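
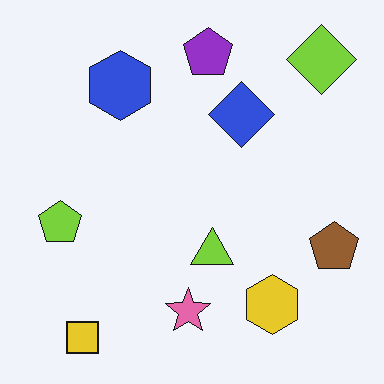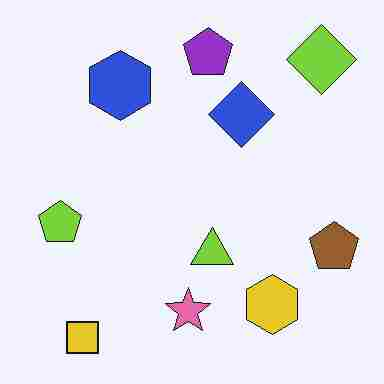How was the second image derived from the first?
The second image is the first heavily JPEG-compressed with obvious blocking artifacts.

Blocky 8×8 compression artifacts appear around shape edges and the flat background shows ringing — characteristic JPEG degradation.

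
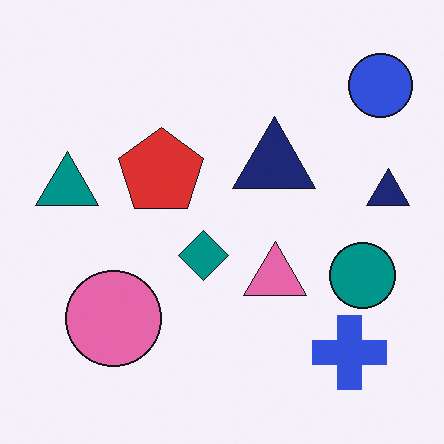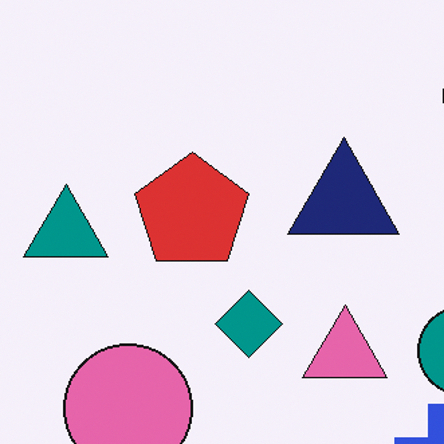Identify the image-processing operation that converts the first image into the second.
The image was cropped to a modestly smaller region and rescaled.

The visible shapes are larger and the field of view is narrower; shapes near the original edges may be partly or wholly outside the frame — a crop-and-rescale.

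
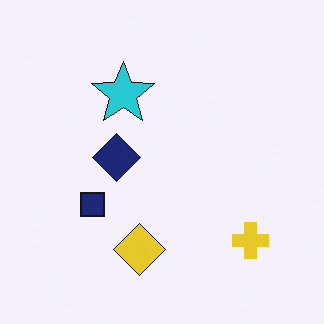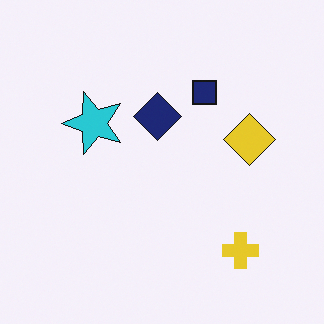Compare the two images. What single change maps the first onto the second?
The second image is the first transposed (reflected across the top-left ↔ bottom-right diagonal).

Shapes have swapped their row and column positions — what was in the top-right is now in the bottom-left — a diagonal reflection.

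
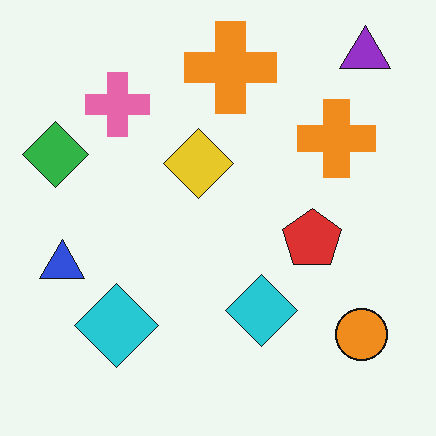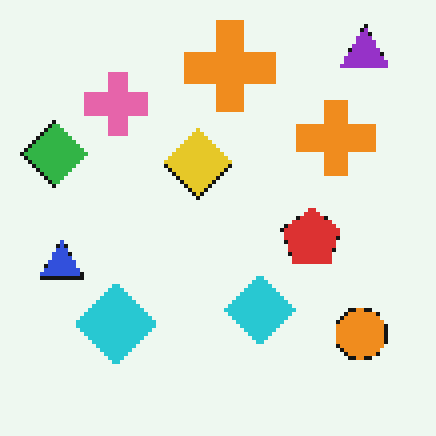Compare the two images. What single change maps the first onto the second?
This is the original image lightly pixelated (a mild mosaic effect).

Shapes are reduced to large square blocks; fine edges and outlines are lost — a downscale-then-upscale (mosaic) effect.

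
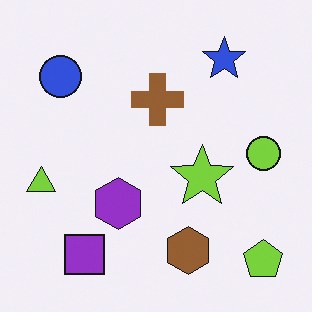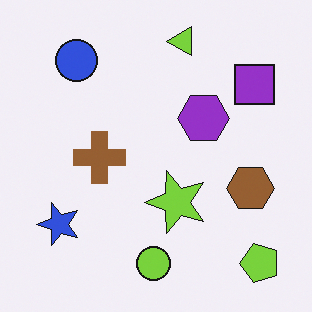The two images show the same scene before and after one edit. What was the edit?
Transposed (reflected across the top-left ↔ bottom-right diagonal).

Shapes have swapped their row and column positions — what was in the top-right is now in the bottom-left — a diagonal reflection.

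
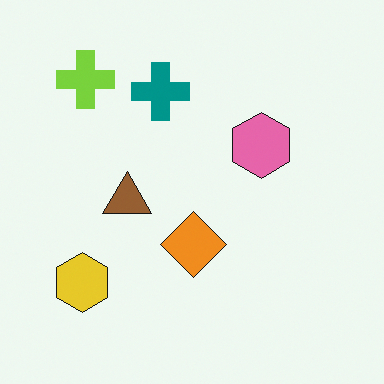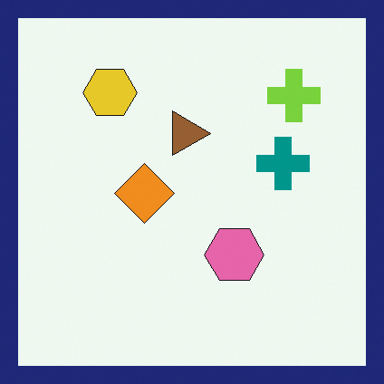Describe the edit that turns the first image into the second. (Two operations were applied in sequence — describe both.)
The second image is the first rotated 90° clockwise, then framed with a navy border.

The lime cross sits in the top-left of the first image and the top-right of the second — consistent with a whole-image 90° clockwise rotation. A solid navy frame runs around the edge of the second image, with the content slightly shrunk inside it.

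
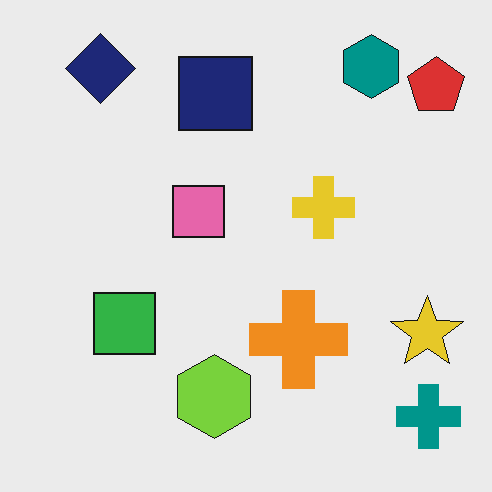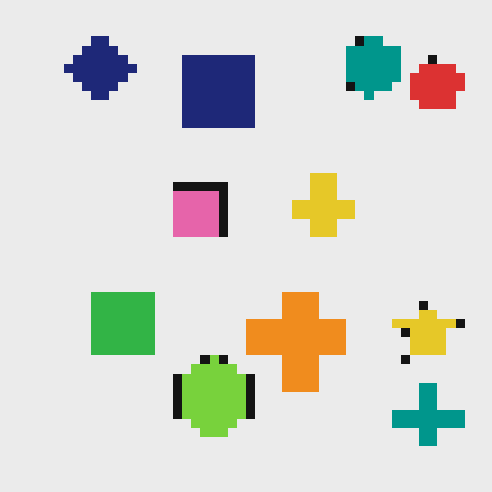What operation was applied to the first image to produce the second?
The transformation is: heavily pixelated into large blocks.

Shapes are reduced to large square blocks; fine edges and outlines are lost — a downscale-then-upscale (mosaic) effect.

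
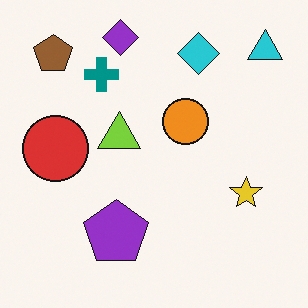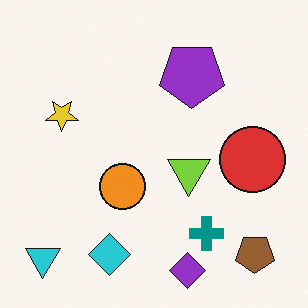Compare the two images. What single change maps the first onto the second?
The transformation is: rotated 180°.

The cyan triangle sits in the top-right of the first image and the bottom-left of the second — consistent with a whole-image 180° rotation.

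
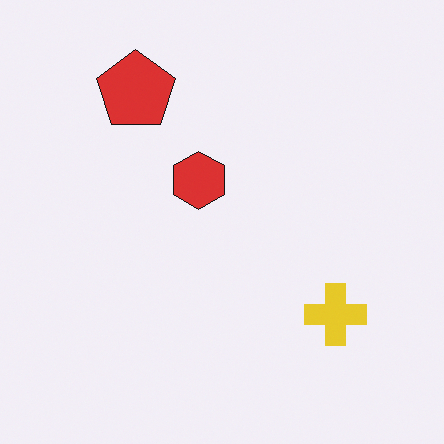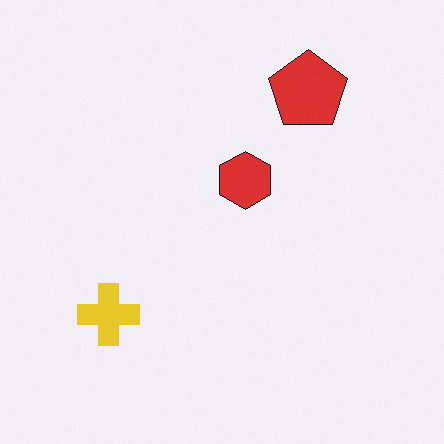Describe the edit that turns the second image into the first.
The image was flipped horizontally (left ↔ right).

The yellow cross is in the bottom-left of the second image and the bottom-right of the first — shapes on opposite sides of the vertical midline have swapped in a mirror flip.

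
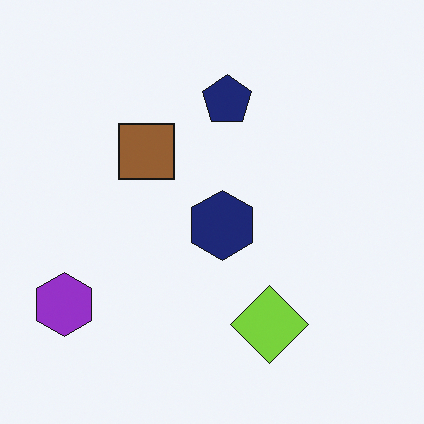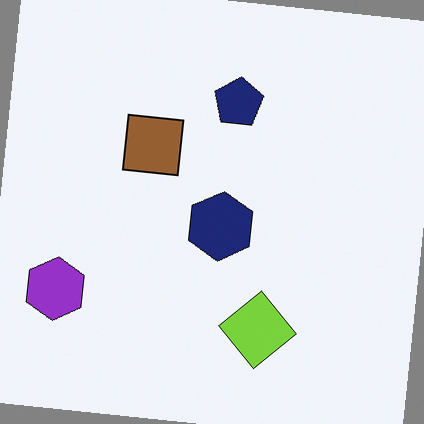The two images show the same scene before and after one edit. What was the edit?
The second image is the first rotated clockwise by a few degrees.

Every shape is tilted by the same angle and the image corners show triangular fill wedges — a whole-image rotation by a non-right angle.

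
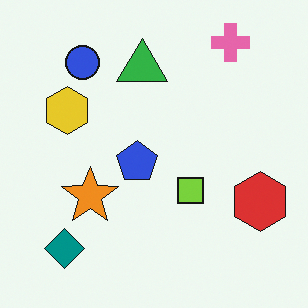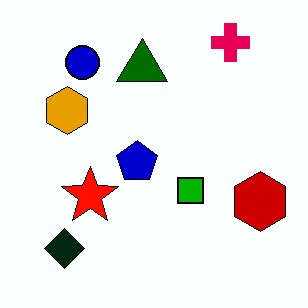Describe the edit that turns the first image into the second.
It was given much higher contrast.

Tones are pushed away from mid-grey across the whole image — a global contrast change.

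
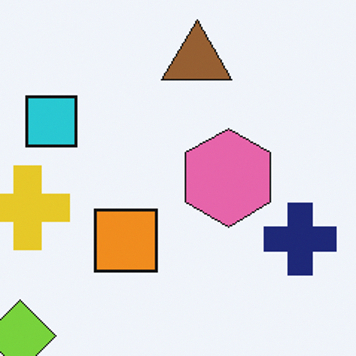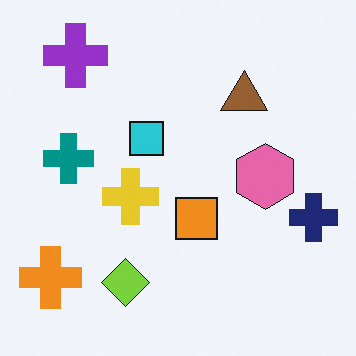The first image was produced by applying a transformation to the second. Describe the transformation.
Cropped slightly and scaled back up.

The visible shapes are larger and the field of view is narrower; shapes near the original edges may be partly or wholly outside the frame — a crop-and-rescale.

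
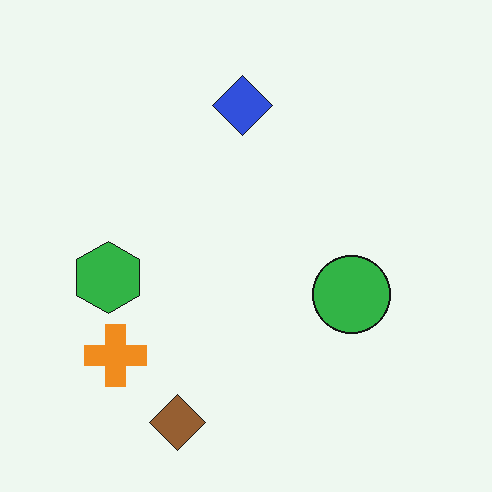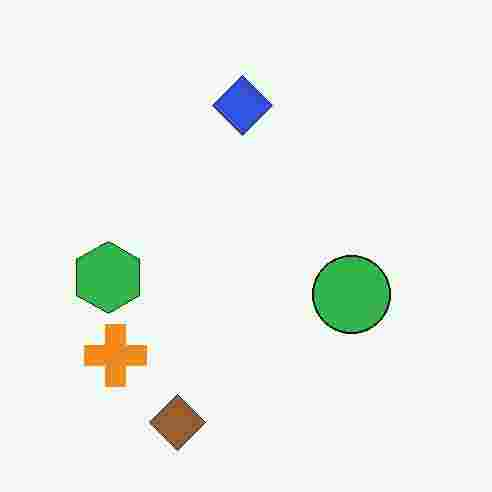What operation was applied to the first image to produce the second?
This is the original image degraded with heavy JPEG compression.

Blocky 8×8 compression artifacts appear around shape edges and the flat background shows ringing — characteristic JPEG degradation.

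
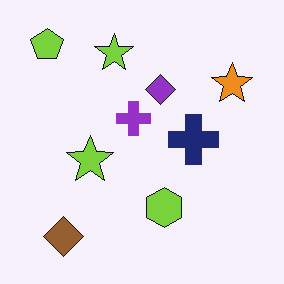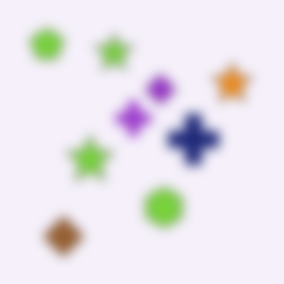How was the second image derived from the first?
The image was heavily blurred.

Shape edges and outlines are uniformly softened across the whole image.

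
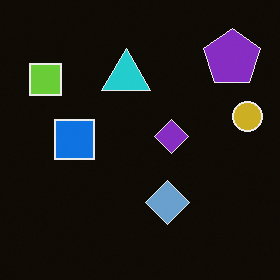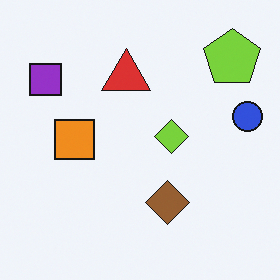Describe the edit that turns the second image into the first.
Color-inverted (negative).

The light background has become dark and every shape's color is its complement — a photographic negative.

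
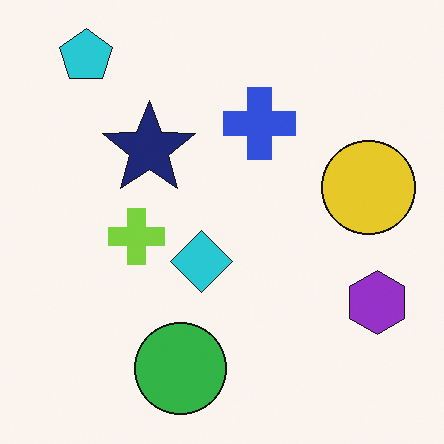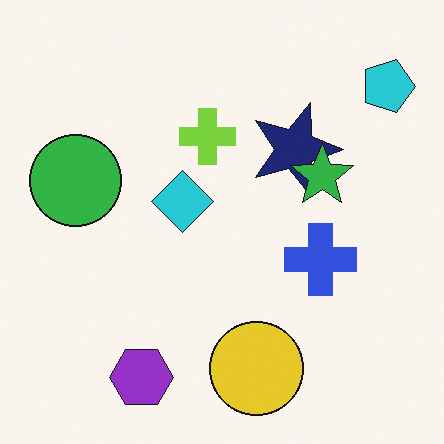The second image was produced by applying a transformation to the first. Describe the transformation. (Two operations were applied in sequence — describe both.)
The image was rotated 90° clockwise, then overlaid with an additional green star.

The cyan pentagon sits in the top-left of the first image and the top-right of the second — consistent with a whole-image 90° clockwise rotation. A green star appears in the second image that is absent from the first.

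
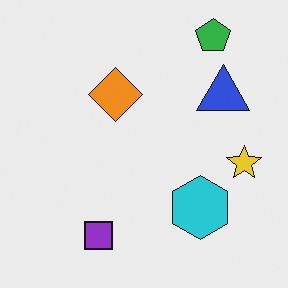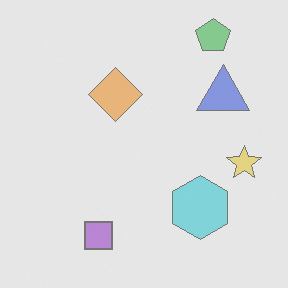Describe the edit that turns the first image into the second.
It was given much lower contrast.

Tones are pushed toward mid-grey across the whole image — a global contrast change.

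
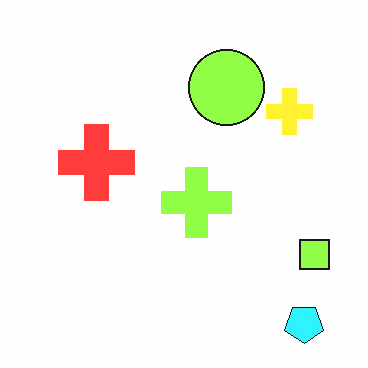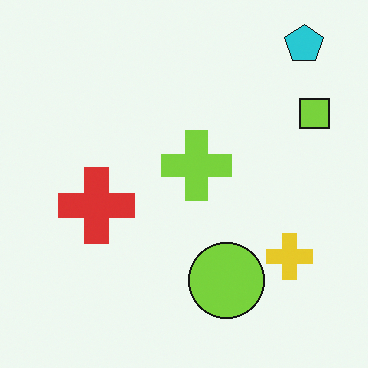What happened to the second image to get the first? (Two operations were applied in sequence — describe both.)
It was brightened a little, then flipped vertically (top ↔ bottom).

Every pixel — background and shapes alike — is uniformly brightened. The cyan pentagon is in the top-right of the second image and the bottom-right of the first — shapes on opposite sides of the horizontal midline have swapped in a mirror flip.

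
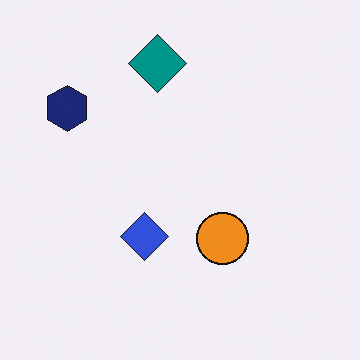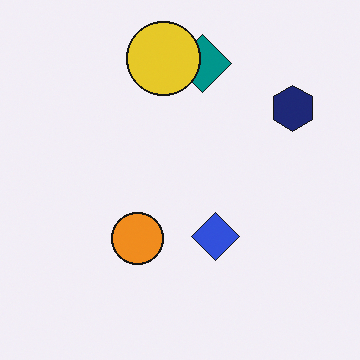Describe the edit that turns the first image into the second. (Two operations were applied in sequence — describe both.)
Flipped horizontally (left ↔ right), then overlaid with an additional yellow circle.

The navy hexagon is in the top-left of the first image and the top-right of the second — shapes on opposite sides of the vertical midline have swapped in a mirror flip. A yellow circle appears in the second image that is absent from the first.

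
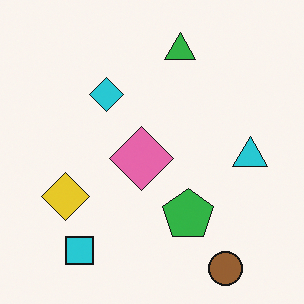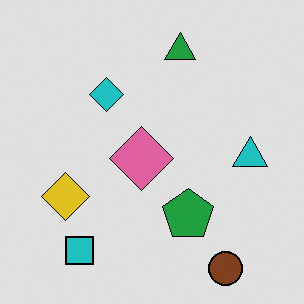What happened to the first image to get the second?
The image was posterized to a reduced palette.

Each flat color has snapped to a coarser quantized level — most visibly, the near-white background has dropped to a flat grey.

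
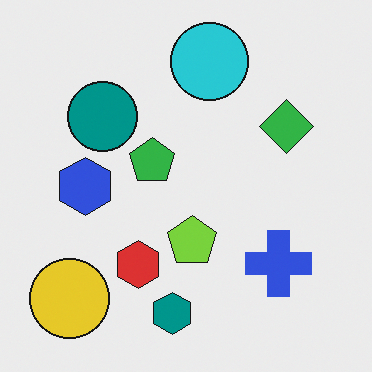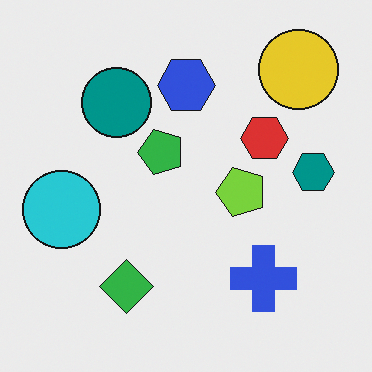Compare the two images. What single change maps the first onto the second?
It was transposed (reflected across the top-left ↔ bottom-right diagonal).

Shapes have swapped their row and column positions — what was in the top-right is now in the bottom-left — a diagonal reflection.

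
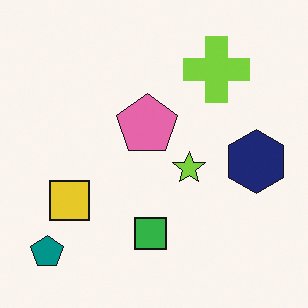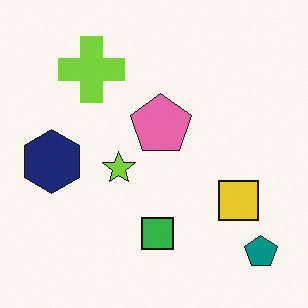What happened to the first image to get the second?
The transformation is: flipped horizontally (left ↔ right).

The teal pentagon is in the bottom-left of the first image and the bottom-right of the second — shapes on opposite sides of the vertical midline have swapped in a mirror flip.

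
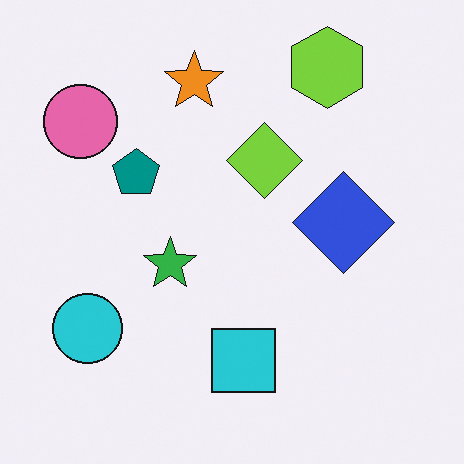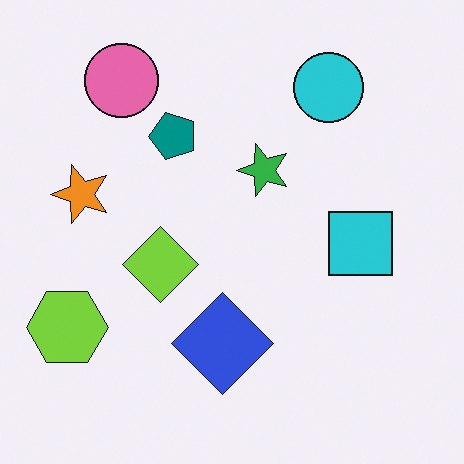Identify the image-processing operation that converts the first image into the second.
The transformation is: transposed (reflected across the top-left ↔ bottom-right diagonal).

Shapes have swapped their row and column positions — what was in the top-right is now in the bottom-left — a diagonal reflection.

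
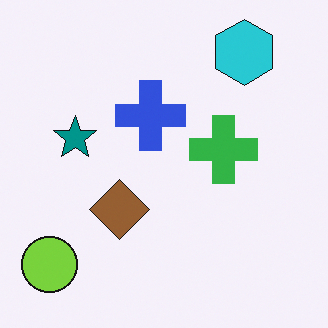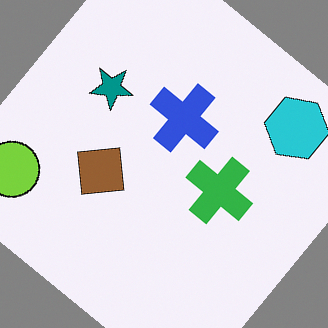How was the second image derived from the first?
The second image is the first rotated clockwise by a large amount — several tens of degrees.

Every shape is tilted by the same angle and the image corners show triangular fill wedges — a whole-image rotation by a non-right angle.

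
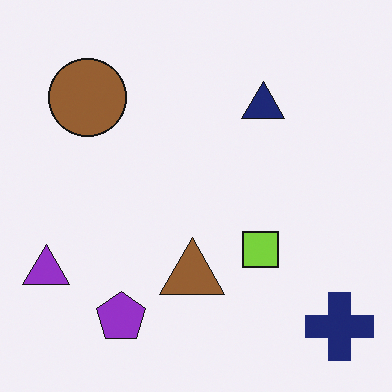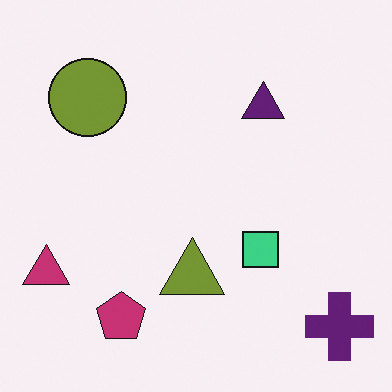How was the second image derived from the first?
This is the original image hue-shifted by a small amount.

Every shape's color has rotated by the same amount around the hue wheel — a uniform hue shift.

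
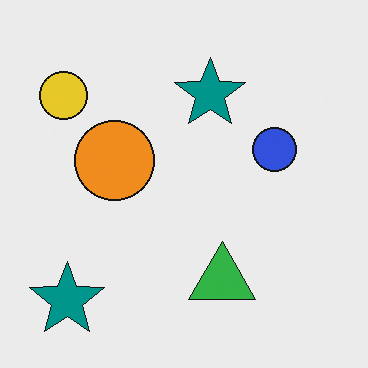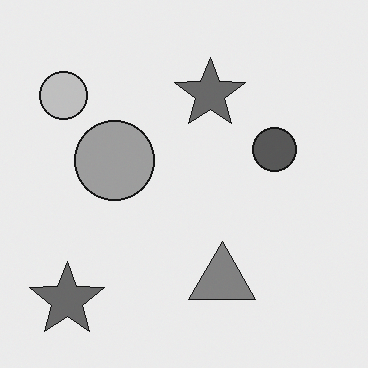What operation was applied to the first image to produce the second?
Converted to grayscale.

All color is removed — every shape is now a shade of grey.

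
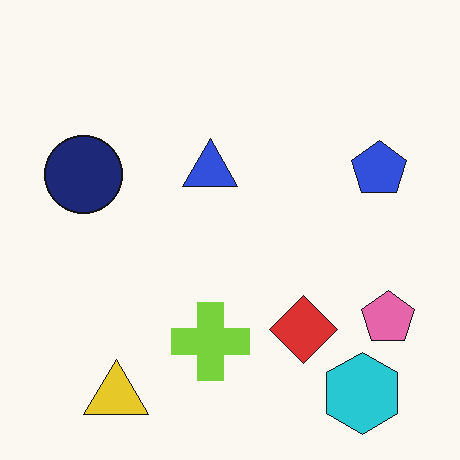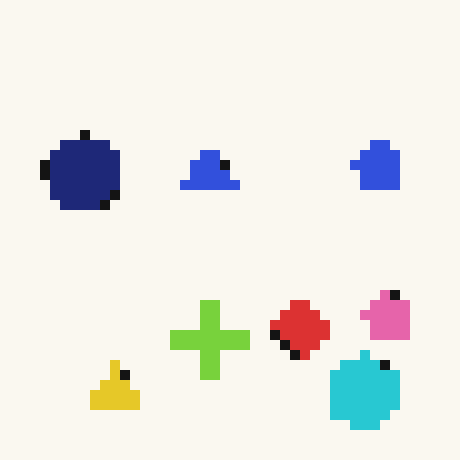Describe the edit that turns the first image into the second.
It was coarsely pixelated.

Shapes are reduced to large square blocks; fine edges and outlines are lost — a downscale-then-upscale (mosaic) effect.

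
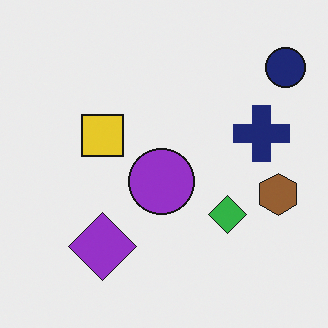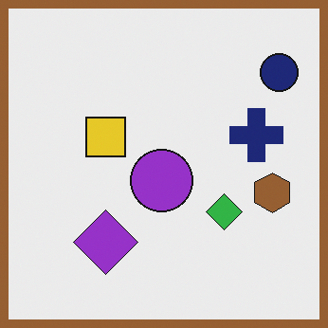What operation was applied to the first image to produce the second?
Framed with a brown border.

A solid brown frame runs around the edge of the second image, with the content slightly shrunk inside it.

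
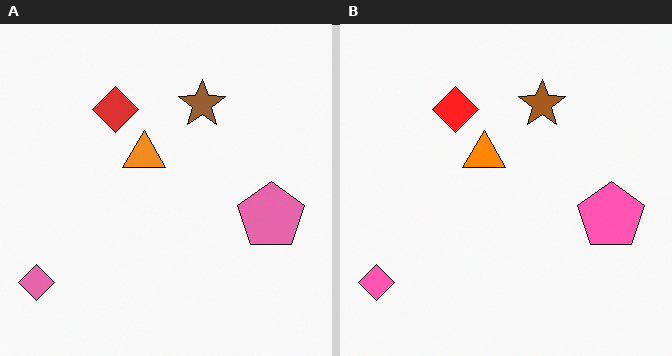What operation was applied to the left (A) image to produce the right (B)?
It was slightly oversaturated.

All colors are more vivid — a global saturation change.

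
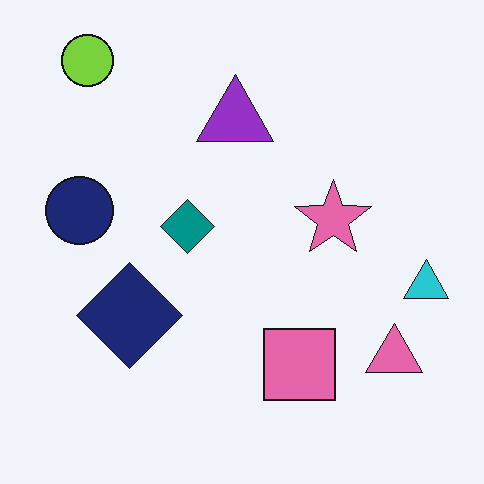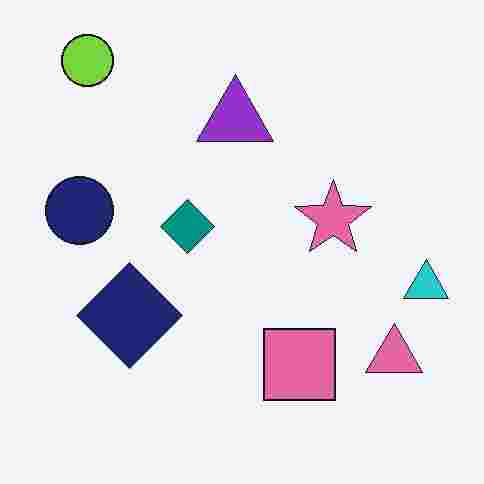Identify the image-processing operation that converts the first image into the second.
It was degraded with heavy JPEG compression.

Blocky 8×8 compression artifacts appear around shape edges and the flat background shows ringing — characteristic JPEG degradation.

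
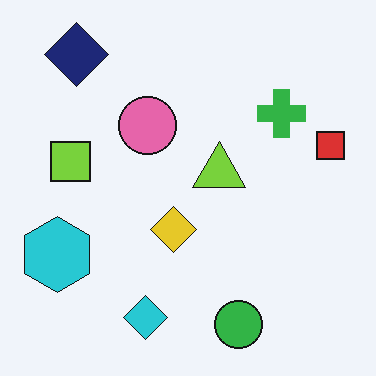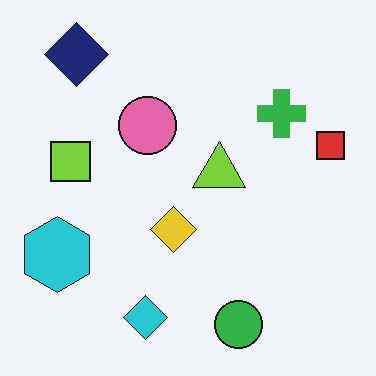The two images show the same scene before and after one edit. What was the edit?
The second image is the first JPEG-compressed with visible artifacts.

Blocky 8×8 compression artifacts appear around shape edges and the flat background shows ringing — characteristic JPEG degradation.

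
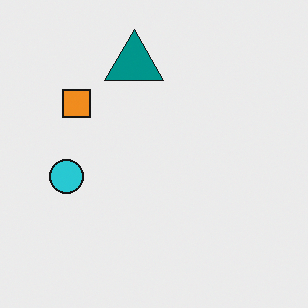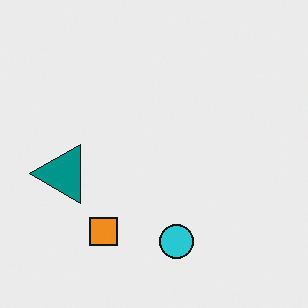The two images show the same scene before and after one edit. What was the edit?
It was rotated 90° counter-clockwise.

The orange square sits in the left of the first image and the bottom of the second — consistent with a whole-image 90° counter-clockwise rotation.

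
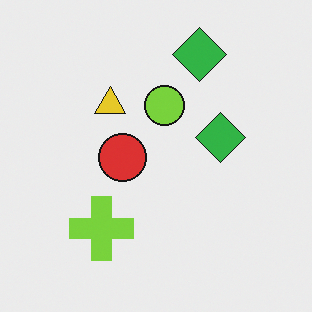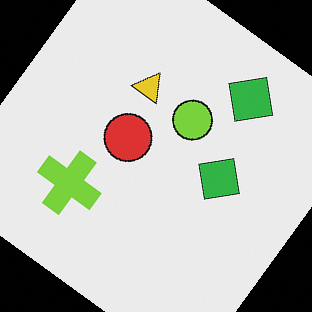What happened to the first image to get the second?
It was rotated clockwise by a large amount — several tens of degrees.

Every shape is tilted by the same angle and the image corners show triangular fill wedges — a whole-image rotation by a non-right angle.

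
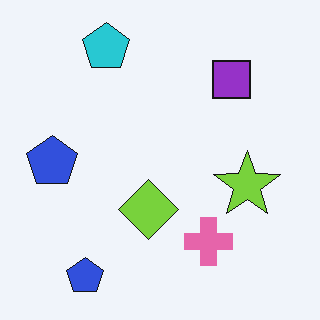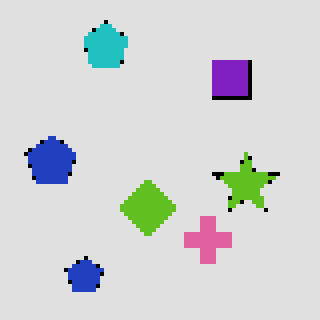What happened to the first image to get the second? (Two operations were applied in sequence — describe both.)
The transformation is: posterized to a reduced palette, then lightly pixelated (a mild mosaic effect).

Each flat color has snapped to a coarser quantized level — most visibly, the near-white background has dropped to a flat grey. Shapes are reduced to large square blocks; fine edges and outlines are lost — a downscale-then-upscale (mosaic) effect.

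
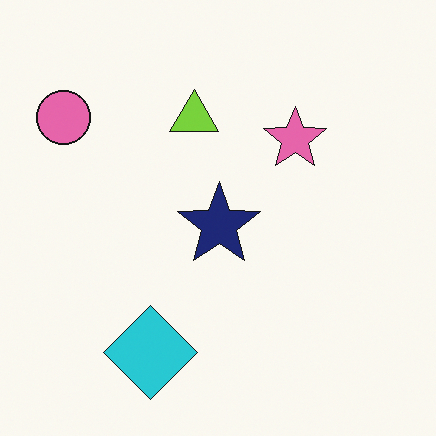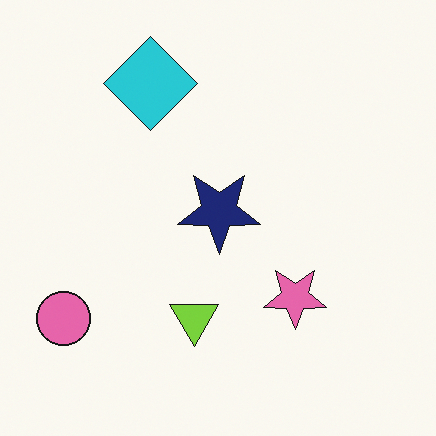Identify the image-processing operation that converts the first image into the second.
This is the original image flipped vertically (top ↔ bottom).

The cyan diamond is in the bottom of the first image and the top of the second — shapes on opposite sides of the horizontal midline have swapped in a mirror flip.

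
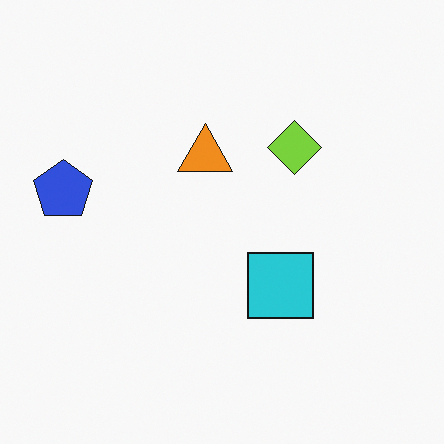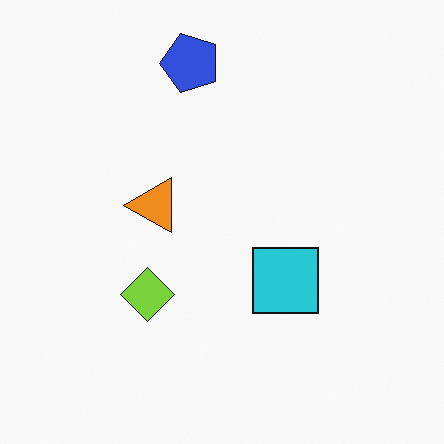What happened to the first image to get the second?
This is the original image transposed (reflected across the top-left ↔ bottom-right diagonal).

Shapes have swapped their row and column positions — what was in the top-right is now in the bottom-left — a diagonal reflection.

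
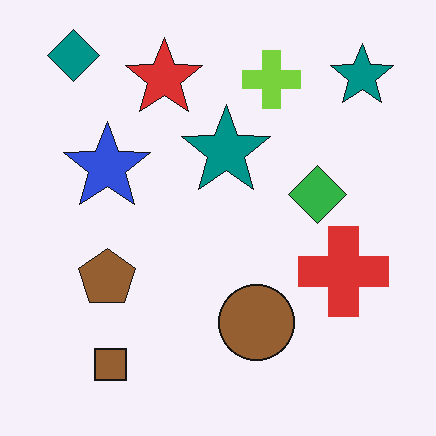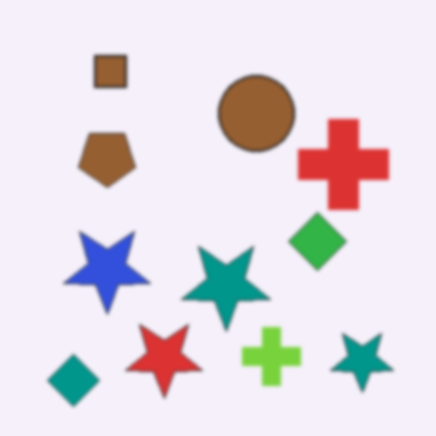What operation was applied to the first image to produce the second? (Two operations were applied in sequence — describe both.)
Lightly blurred, then flipped vertically (top ↔ bottom).

Shape edges and outlines are uniformly softened across the whole image. The teal diamond is in the top-left of the first image and the bottom-left of the second — shapes on opposite sides of the horizontal midline have swapped in a mirror flip.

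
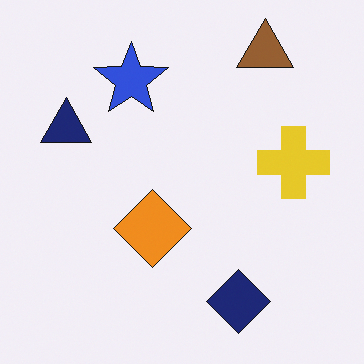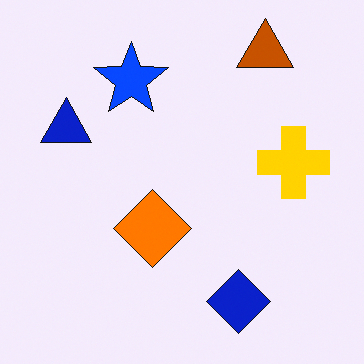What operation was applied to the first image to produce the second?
The transformation is: made much more vivid (saturation change).

All colors are more vivid — a global saturation change.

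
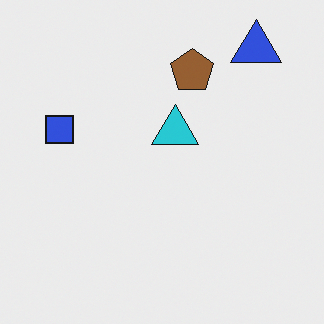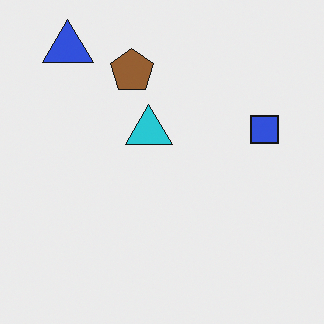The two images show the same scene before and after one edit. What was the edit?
Flipped horizontally (left ↔ right).

The blue square is in the left of the first image and the right of the second — shapes on opposite sides of the vertical midline have swapped in a mirror flip.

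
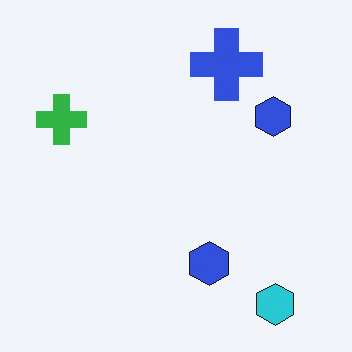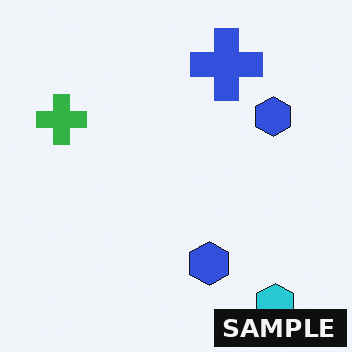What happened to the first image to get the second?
The transformation is: watermarked with the text "SAMPLE" in the lower-right corner.

A dark label reading "SAMPLE" appears in the lower-right corner.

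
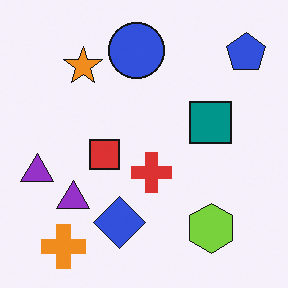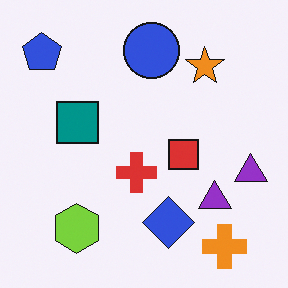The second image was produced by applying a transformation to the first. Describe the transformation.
It was flipped horizontally (left ↔ right).

The blue pentagon is in the top-right of the first image and the top-left of the second — shapes on opposite sides of the vertical midline have swapped in a mirror flip.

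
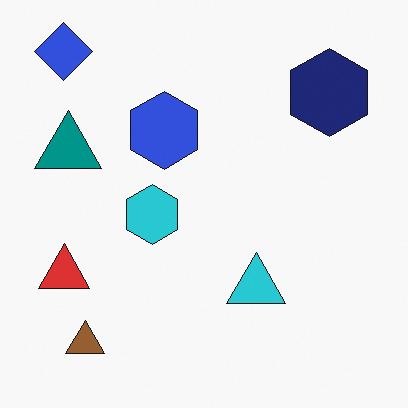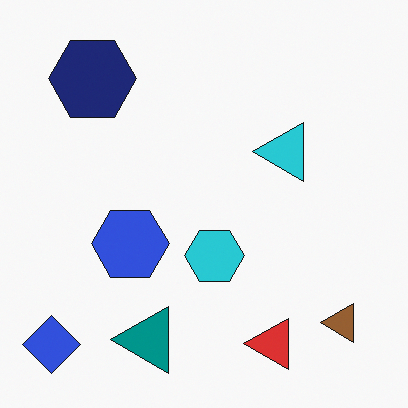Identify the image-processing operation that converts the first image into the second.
The image was rotated 90° counter-clockwise.

The blue diamond sits in the top-left of the first image and the bottom-left of the second — consistent with a whole-image 90° counter-clockwise rotation.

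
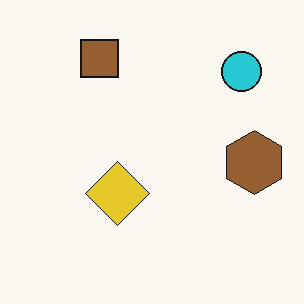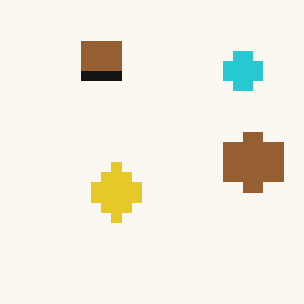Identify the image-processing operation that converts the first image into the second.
Coarsely pixelated.

Shapes are reduced to large square blocks; fine edges and outlines are lost — a downscale-then-upscale (mosaic) effect.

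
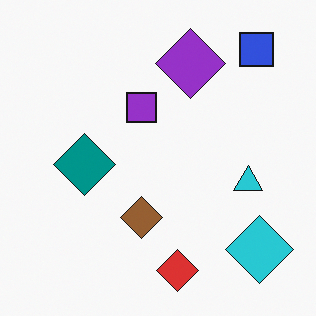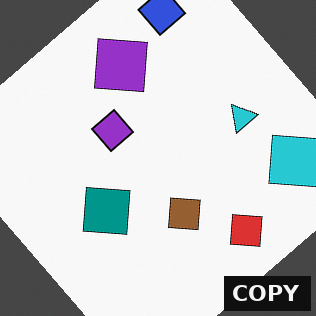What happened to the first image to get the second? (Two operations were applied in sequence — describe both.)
This is the original image rotated counter-clockwise by a large amount — several tens of degrees, then watermarked with the text "COPY" in the lower-right corner.

Every shape is tilted by the same angle and the image corners show triangular fill wedges — a whole-image rotation by a non-right angle. A dark label reading "COPY" appears in the lower-right corner.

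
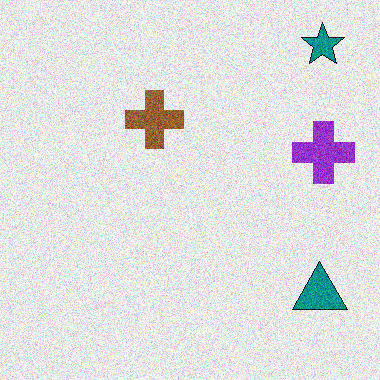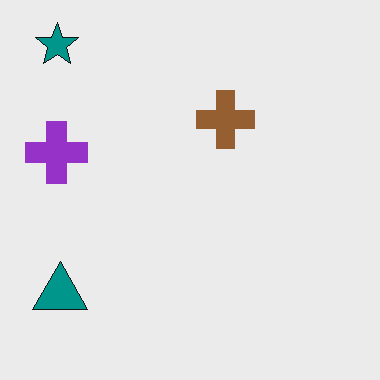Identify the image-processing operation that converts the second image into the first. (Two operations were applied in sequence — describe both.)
Flipped horizontally (left ↔ right), then degraded with visible gaussian noise.

The purple cross is in the left of the second image and the right of the first — shapes on opposite sides of the vertical midline have swapped in a mirror flip. Random speckle covers the whole image, including the flat background.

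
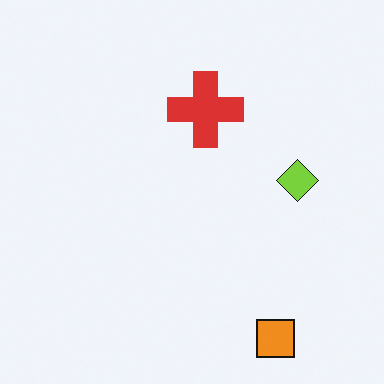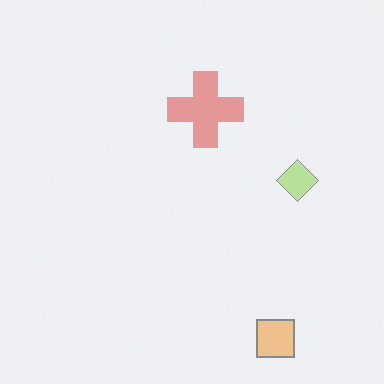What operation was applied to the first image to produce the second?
The image was given much lower contrast.

Tones are pushed toward mid-grey across the whole image — a global contrast change.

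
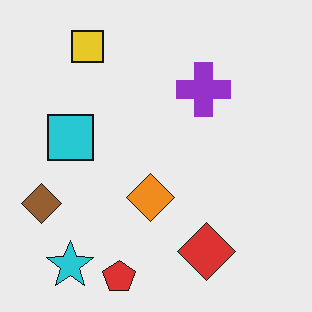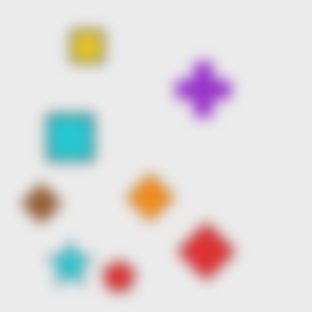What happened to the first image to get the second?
The image was strongly gaussian-blurred.

Shape edges and outlines are uniformly softened across the whole image.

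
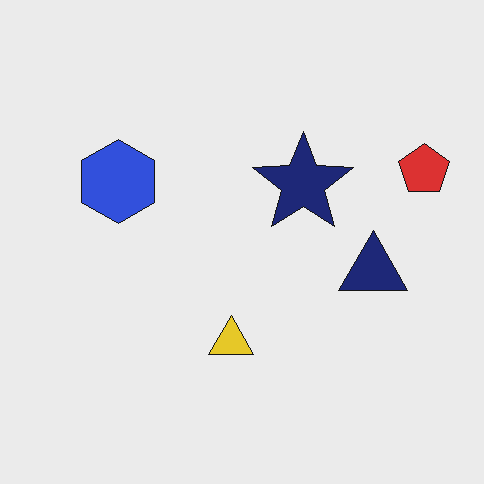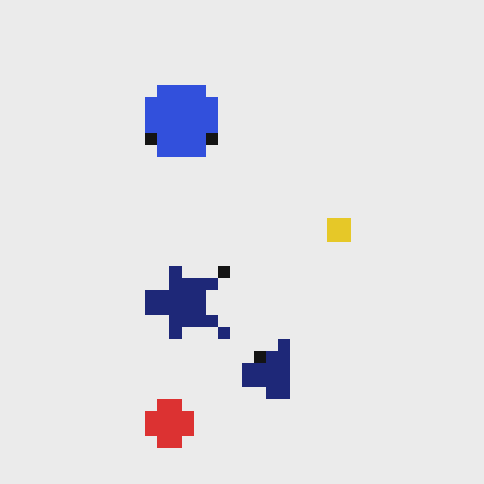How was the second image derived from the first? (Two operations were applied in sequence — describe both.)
Transposed (reflected across the top-left ↔ bottom-right diagonal), then coarsely pixelated.

Shapes have swapped their row and column positions — what was in the top-right is now in the bottom-left — a diagonal reflection. Shapes are reduced to large square blocks; fine edges and outlines are lost — a downscale-then-upscale (mosaic) effect.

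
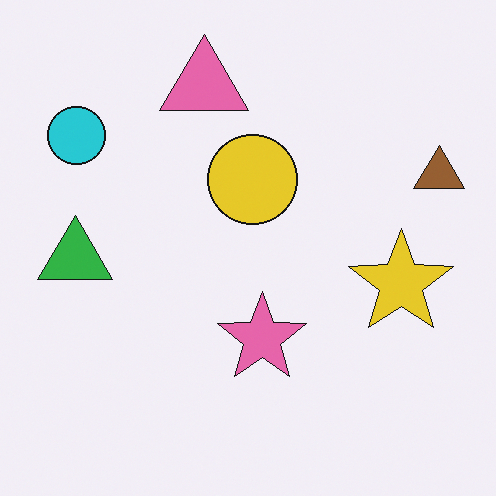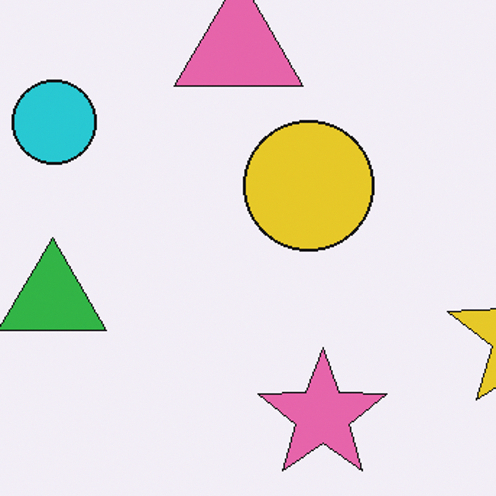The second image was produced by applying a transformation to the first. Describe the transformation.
Cropped slightly and scaled back up.

The visible shapes are larger and the field of view is narrower; shapes near the original edges may be partly or wholly outside the frame — a crop-and-rescale.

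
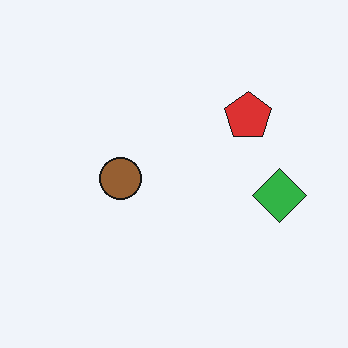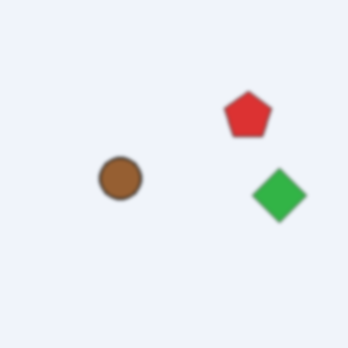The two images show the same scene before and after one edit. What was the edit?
The second image is the first slightly softened.

Shape edges and outlines are uniformly softened across the whole image.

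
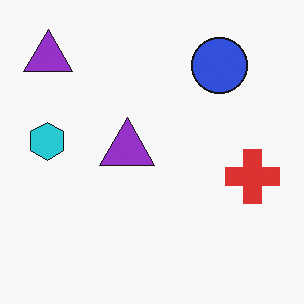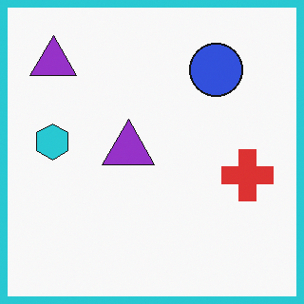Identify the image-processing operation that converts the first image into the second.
The transformation is: framed with a cyan border.

A solid cyan frame runs around the edge of the second image, with the content slightly shrunk inside it.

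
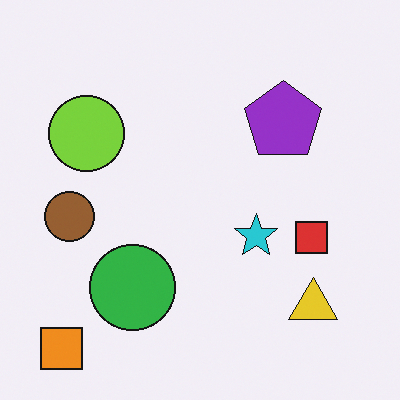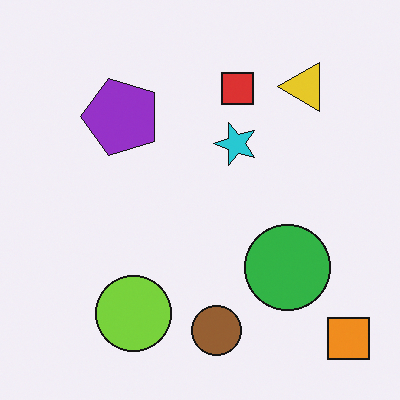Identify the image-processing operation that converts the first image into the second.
The transformation is: rotated 90° counter-clockwise.

The orange square sits in the bottom-left of the first image and the bottom-right of the second — consistent with a whole-image 90° counter-clockwise rotation.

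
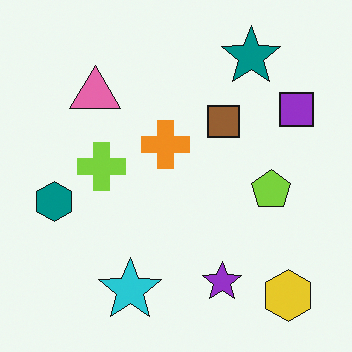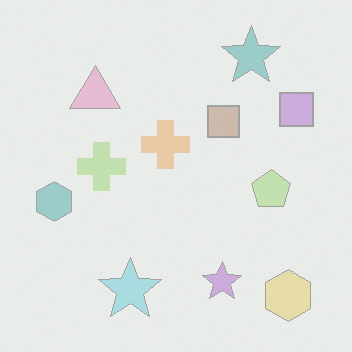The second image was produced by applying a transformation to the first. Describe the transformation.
Washed out (contrast reduced).

Tones are pushed toward mid-grey across the whole image — a global contrast change.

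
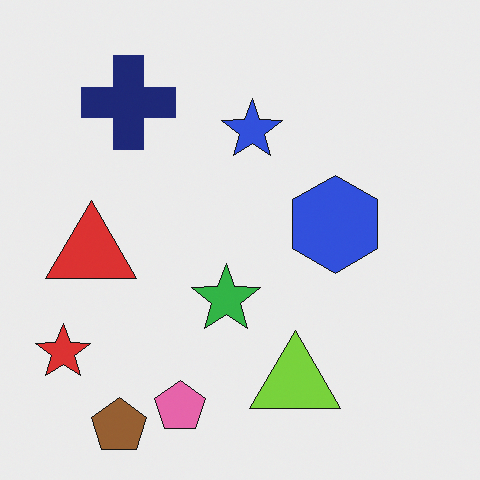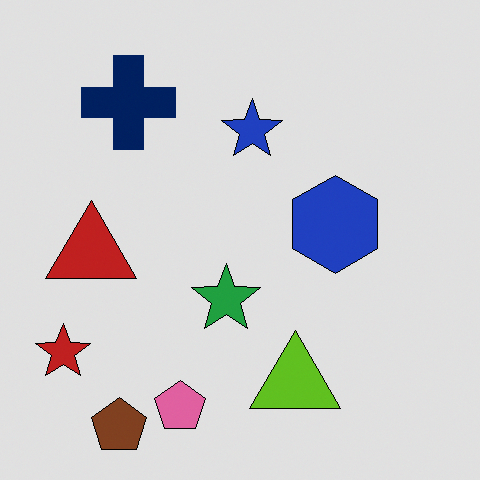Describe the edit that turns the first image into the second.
Moderately posterized.

Each flat color has snapped to a coarser quantized level — most visibly, the near-white background has dropped to a flat grey.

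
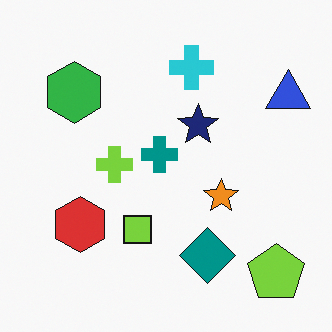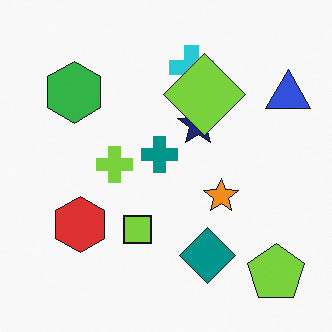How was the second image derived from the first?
This is the original image overlaid with an additional lime diamond.

A lime diamond appears in the second image that is absent from the first.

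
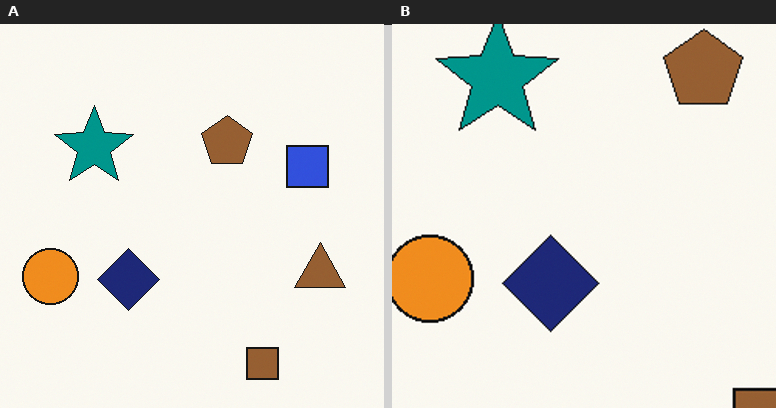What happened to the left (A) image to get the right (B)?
This is the original image cropped slightly and scaled back up.

The visible shapes are larger and the field of view is narrower; shapes near the original edges may be partly or wholly outside the frame — a crop-and-rescale.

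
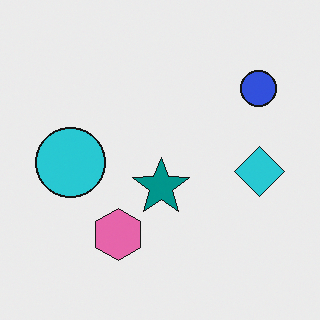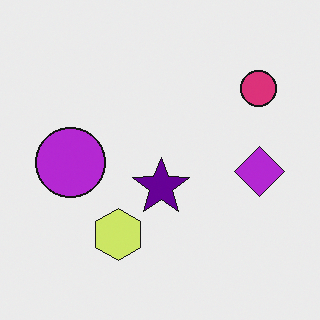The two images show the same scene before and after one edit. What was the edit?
The second image is the first hue-shifted noticeably.

Every shape's color has rotated by the same amount around the hue wheel — a uniform hue shift.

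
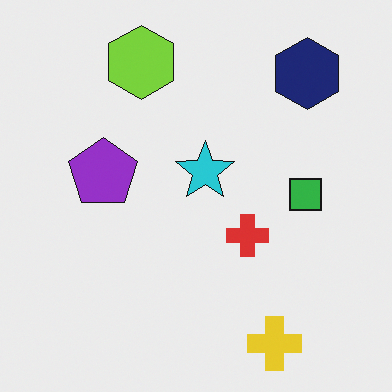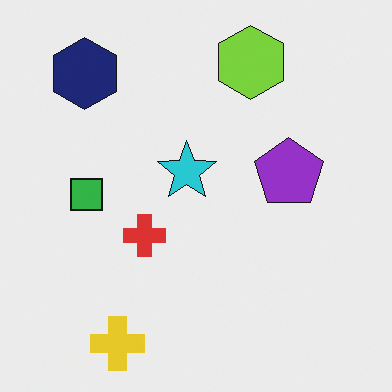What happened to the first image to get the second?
It was flipped horizontally (left ↔ right).

The navy hexagon is in the top-right of the first image and the top-left of the second — shapes on opposite sides of the vertical midline have swapped in a mirror flip.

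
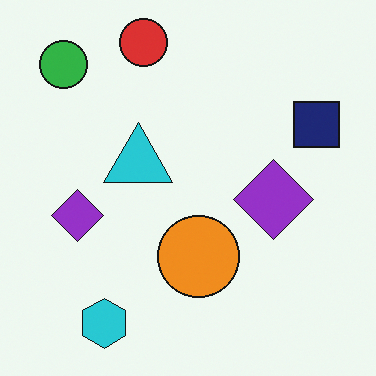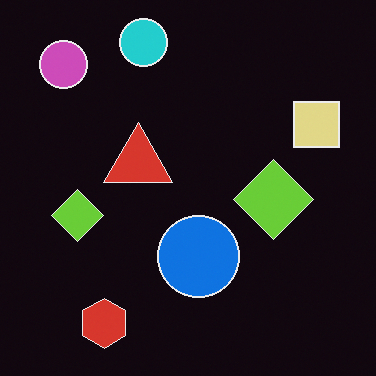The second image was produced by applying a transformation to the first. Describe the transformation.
The second image is the first color-inverted (negative).

The light background has become dark and every shape's color is its complement — a photographic negative.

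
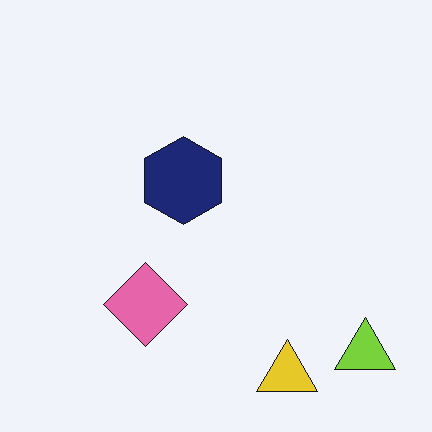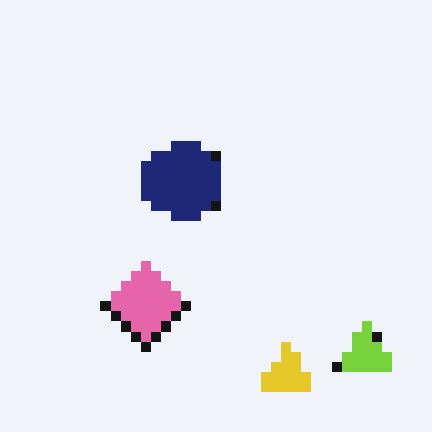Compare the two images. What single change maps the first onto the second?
This is the original image heavily pixelated into large blocks.

Shapes are reduced to large square blocks; fine edges and outlines are lost — a downscale-then-upscale (mosaic) effect.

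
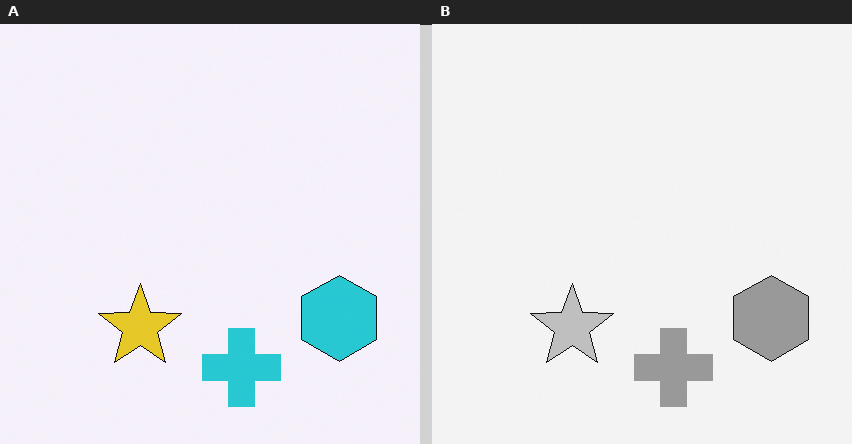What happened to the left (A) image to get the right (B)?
This is the original image converted to grayscale.

All color is removed — every shape is now a shade of grey.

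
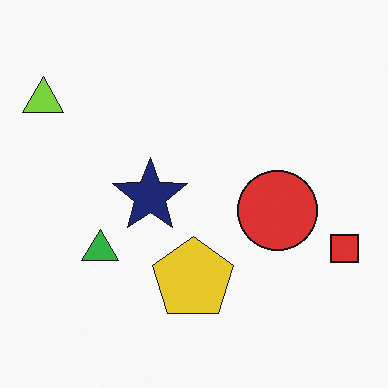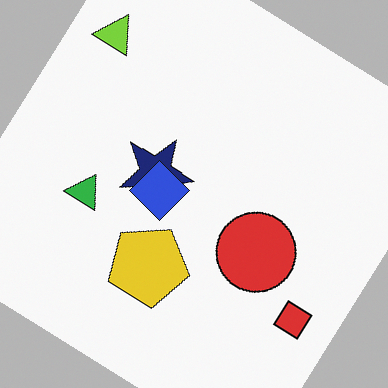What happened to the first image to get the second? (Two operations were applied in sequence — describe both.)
Rotated clockwise by a large amount — several tens of degrees, then overlaid with an additional blue diamond.

Every shape is tilted by the same angle and the image corners show triangular fill wedges — a whole-image rotation by a non-right angle. A blue diamond appears in the second image that is absent from the first.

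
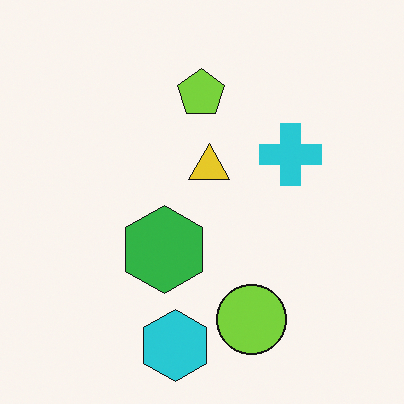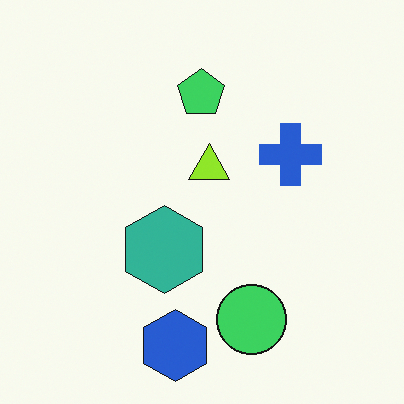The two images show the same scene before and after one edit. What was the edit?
It was hue-shifted by a small amount.

Every shape's color has rotated by the same amount around the hue wheel — a uniform hue shift.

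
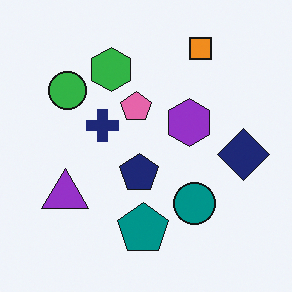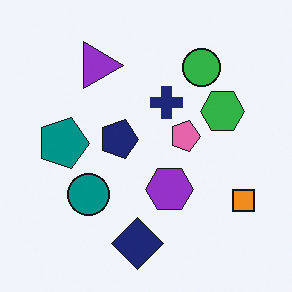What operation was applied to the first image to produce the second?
Rotated 90° clockwise.

The orange square sits in the top-right of the first image and the bottom-right of the second — consistent with a whole-image 90° clockwise rotation.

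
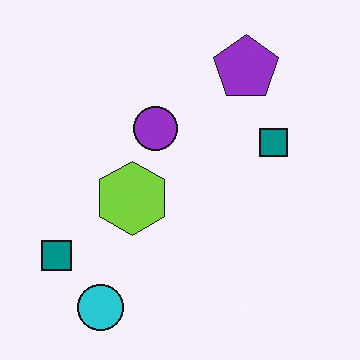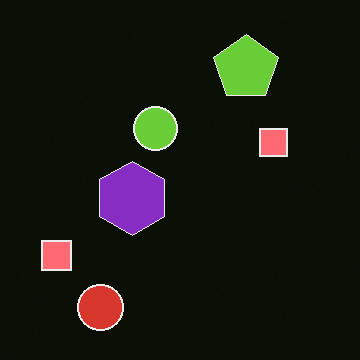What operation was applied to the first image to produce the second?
The second image is the first color-inverted (negative).

The light background has become dark and every shape's color is its complement — a photographic negative.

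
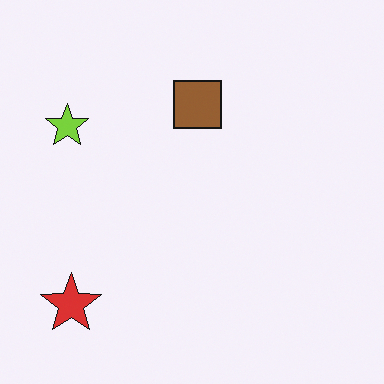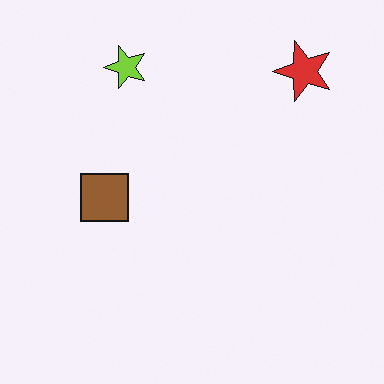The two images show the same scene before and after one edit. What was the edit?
The transformation is: transposed (reflected across the top-left ↔ bottom-right diagonal).

Shapes have swapped their row and column positions — what was in the top-right is now in the bottom-left — a diagonal reflection.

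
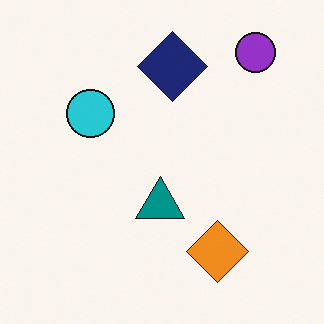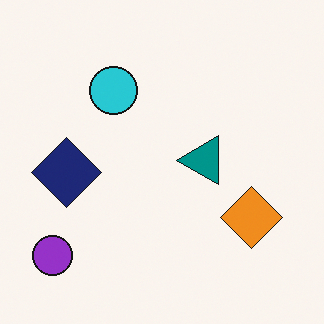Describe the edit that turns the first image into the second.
Transposed (reflected across the top-left ↔ bottom-right diagonal).

Shapes have swapped their row and column positions — what was in the top-right is now in the bottom-left — a diagonal reflection.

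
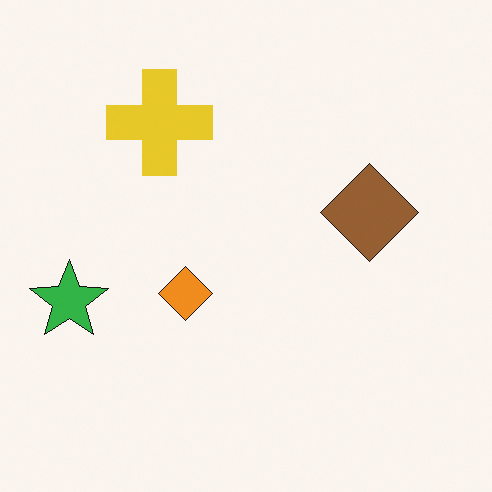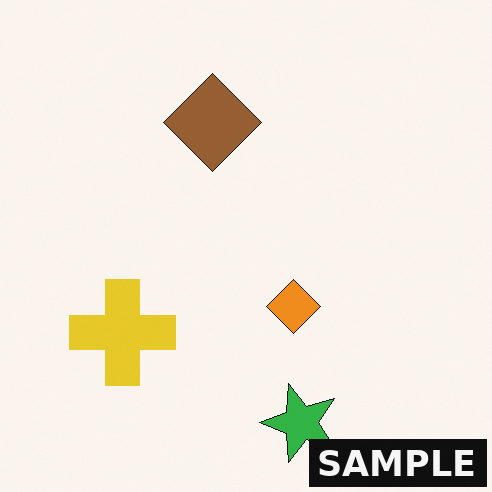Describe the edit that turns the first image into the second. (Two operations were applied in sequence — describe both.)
Rotated 90° counter-clockwise, then watermarked with the text "SAMPLE" in the lower-right corner.

The green star sits in the left of the first image and the bottom of the second — consistent with a whole-image 90° counter-clockwise rotation. A dark label reading "SAMPLE" appears in the lower-right corner.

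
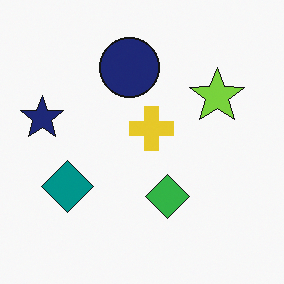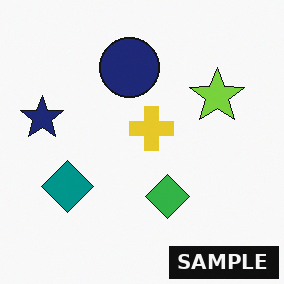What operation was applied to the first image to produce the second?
The image was watermarked with the text "SAMPLE" in the lower-right corner.

A dark label reading "SAMPLE" appears in the lower-right corner.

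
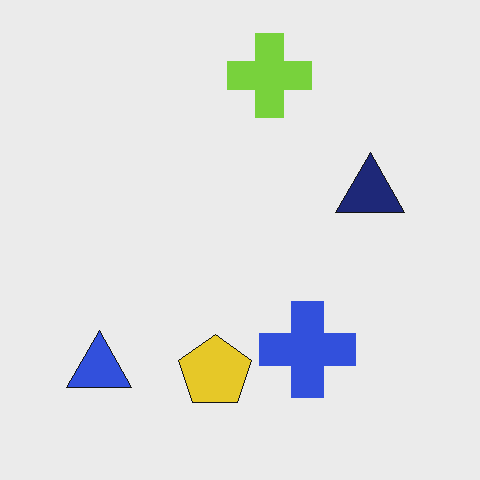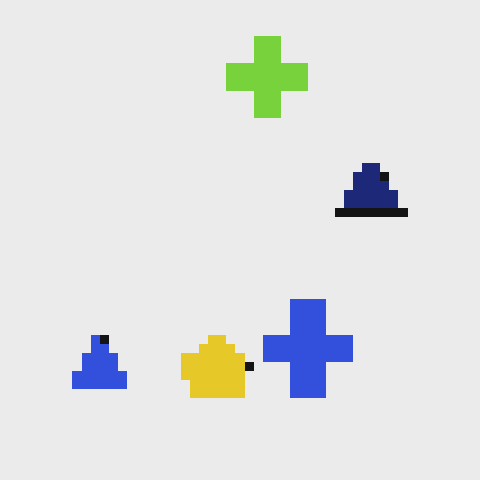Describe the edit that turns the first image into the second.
It was heavily pixelated into large blocks.

Shapes are reduced to large square blocks; fine edges and outlines are lost — a downscale-then-upscale (mosaic) effect.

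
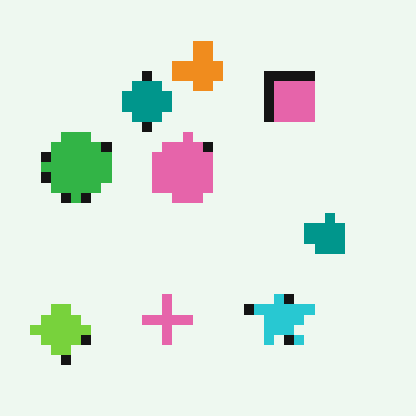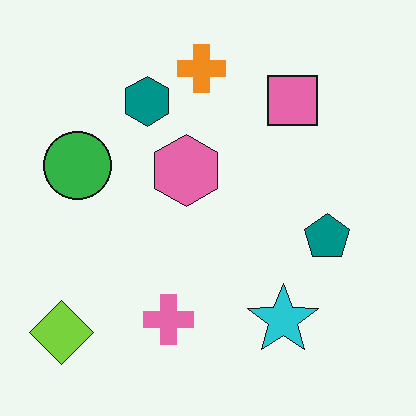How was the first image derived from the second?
The first image is the second coarsely pixelated.

Shapes are reduced to large square blocks; fine edges and outlines are lost — a downscale-then-upscale (mosaic) effect.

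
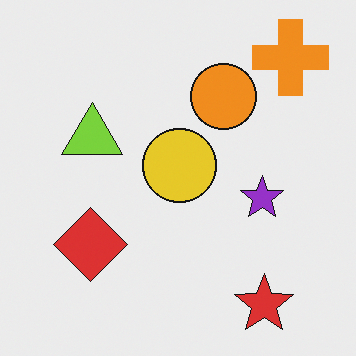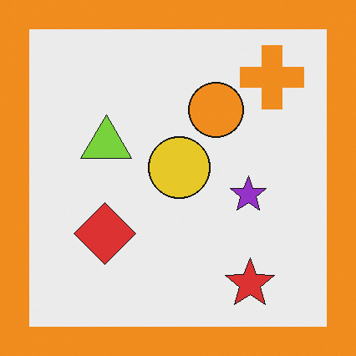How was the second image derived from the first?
It was framed with a orange border.

A solid orange frame runs around the edge of the second image, with the content slightly shrunk inside it.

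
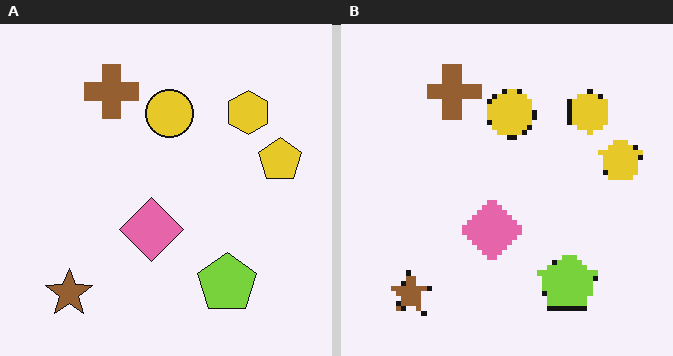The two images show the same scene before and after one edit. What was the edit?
It was mildly pixelated.

Shapes are reduced to large square blocks; fine edges and outlines are lost — a downscale-then-upscale (mosaic) effect.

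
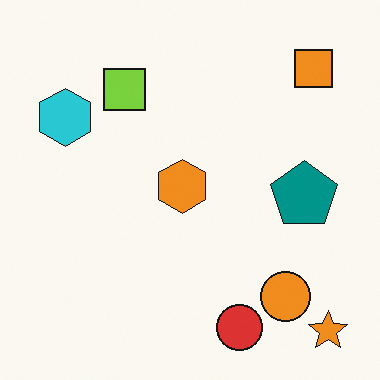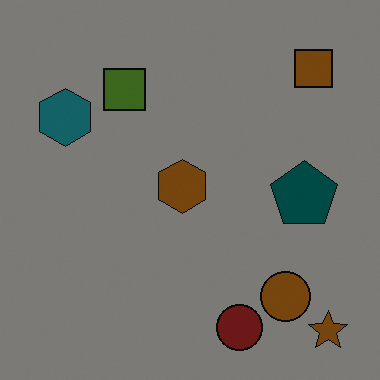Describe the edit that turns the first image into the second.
The image was substantially darkened.

Every pixel — background and shapes alike — is uniformly darkened.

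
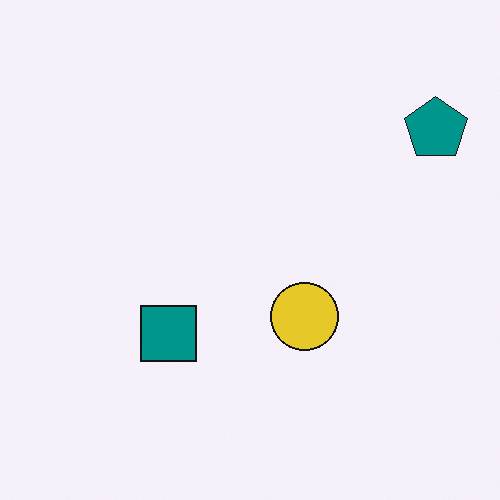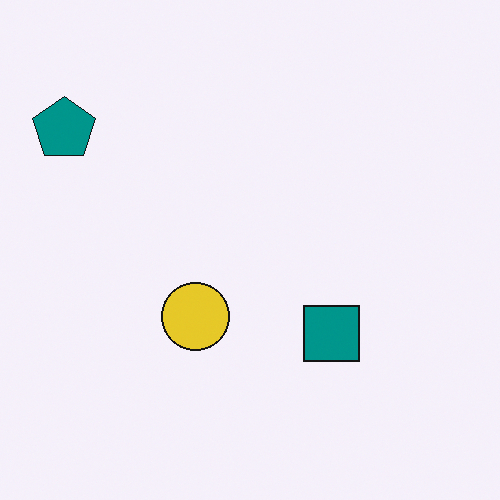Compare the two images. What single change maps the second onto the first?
The transformation is: flipped horizontally (left ↔ right).

The teal pentagon is in the top-left of the second image and the top-right of the first — shapes on opposite sides of the vertical midline have swapped in a mirror flip.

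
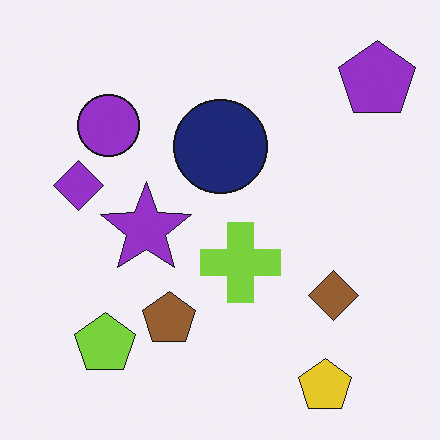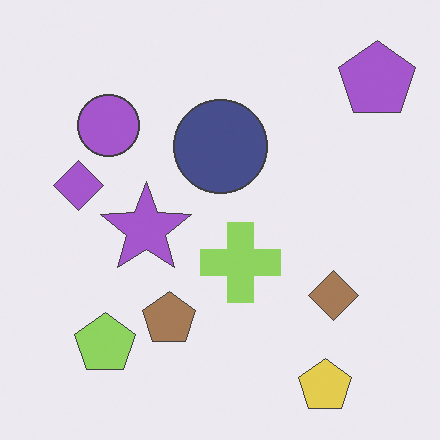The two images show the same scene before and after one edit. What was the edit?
This is the original image given slightly reduced contrast.

Tones are pushed toward mid-grey across the whole image — a global contrast change.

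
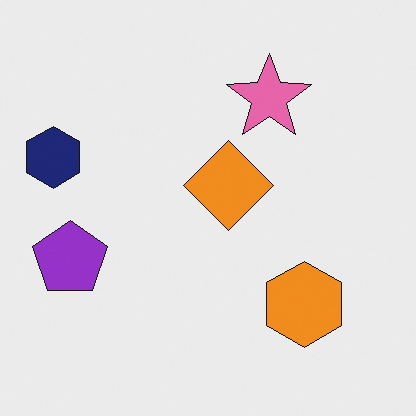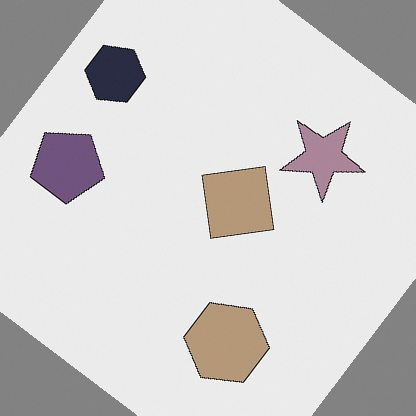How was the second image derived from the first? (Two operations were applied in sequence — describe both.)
Rotated clockwise by a large amount — several tens of degrees, then heavily desaturated.

Every shape is tilted by the same angle and the image corners show triangular fill wedges — a whole-image rotation by a non-right angle. All colors are more muted and greyish — a global saturation change.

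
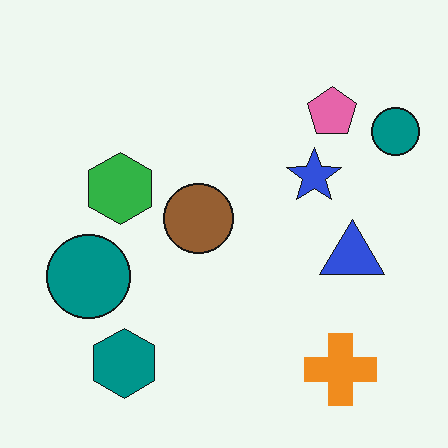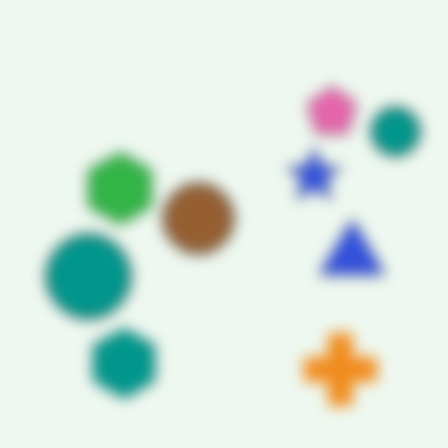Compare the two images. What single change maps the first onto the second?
This is the original image strongly gaussian-blurred.

Shape edges and outlines are uniformly softened across the whole image.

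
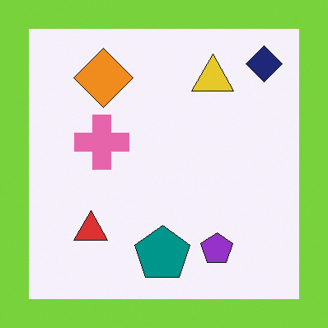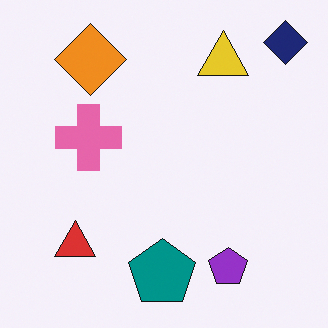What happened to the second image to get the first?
It was framed with a lime border.

A solid lime frame runs around the edge of the first image, with the content slightly shrunk inside it.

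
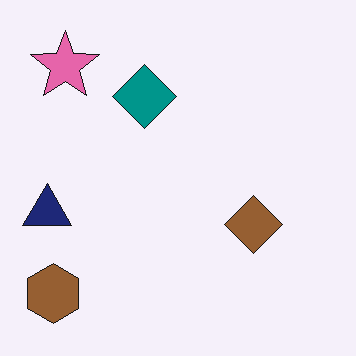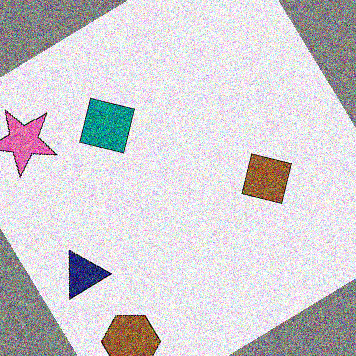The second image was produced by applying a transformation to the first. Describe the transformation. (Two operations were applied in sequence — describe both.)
The image was rotated counter-clockwise by a large amount — several tens of degrees, then degraded with heavy additive noise.

Every shape is tilted by the same angle and the image corners show triangular fill wedges — a whole-image rotation by a non-right angle. Random speckle covers the whole image, including the flat background.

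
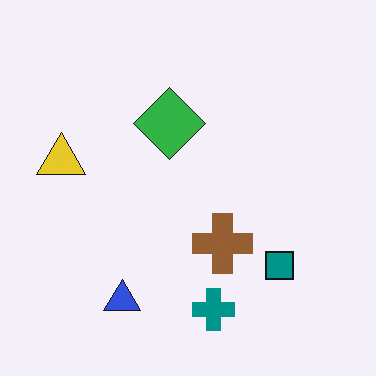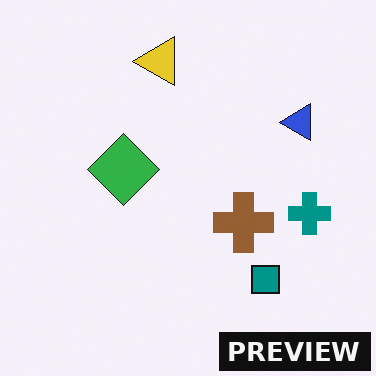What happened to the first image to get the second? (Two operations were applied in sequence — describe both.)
This is the original image transposed (reflected across the top-left ↔ bottom-right diagonal), then watermarked with the text "PREVIEW" in the lower-right corner.

Shapes have swapped their row and column positions — what was in the top-right is now in the bottom-left — a diagonal reflection. A dark label reading "PREVIEW" appears in the lower-right corner.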